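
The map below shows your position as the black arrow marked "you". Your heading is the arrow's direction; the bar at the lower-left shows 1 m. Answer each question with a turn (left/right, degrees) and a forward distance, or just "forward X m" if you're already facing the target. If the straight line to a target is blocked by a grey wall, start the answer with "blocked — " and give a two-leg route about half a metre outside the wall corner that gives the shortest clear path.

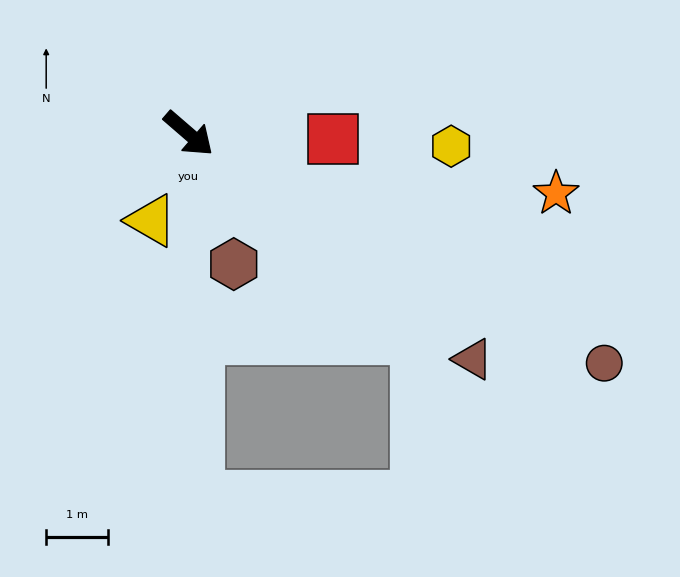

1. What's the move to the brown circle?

turn left 12°, forward 7.7 m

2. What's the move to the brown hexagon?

turn right 30°, forward 2.2 m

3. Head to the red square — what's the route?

turn left 39°, forward 2.3 m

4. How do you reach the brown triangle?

turn left 2°, forward 5.9 m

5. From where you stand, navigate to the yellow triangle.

turn right 72°, forward 1.5 m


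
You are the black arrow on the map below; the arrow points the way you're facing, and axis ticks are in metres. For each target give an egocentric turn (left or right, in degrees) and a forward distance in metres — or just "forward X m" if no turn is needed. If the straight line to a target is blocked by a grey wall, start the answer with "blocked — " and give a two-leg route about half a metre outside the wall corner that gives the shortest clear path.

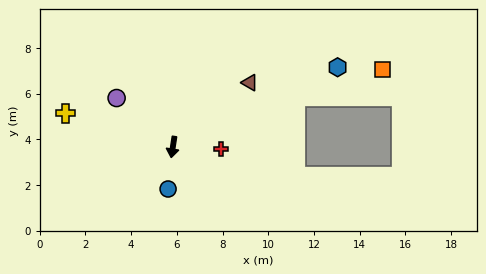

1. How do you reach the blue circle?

turn left 2°, forward 1.8 m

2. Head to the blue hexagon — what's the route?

turn left 125°, forward 8.0 m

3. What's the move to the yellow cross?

turn right 99°, forward 4.9 m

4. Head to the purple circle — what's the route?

turn right 122°, forward 3.3 m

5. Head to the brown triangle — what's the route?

turn left 139°, forward 4.4 m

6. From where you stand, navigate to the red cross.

turn left 96°, forward 2.1 m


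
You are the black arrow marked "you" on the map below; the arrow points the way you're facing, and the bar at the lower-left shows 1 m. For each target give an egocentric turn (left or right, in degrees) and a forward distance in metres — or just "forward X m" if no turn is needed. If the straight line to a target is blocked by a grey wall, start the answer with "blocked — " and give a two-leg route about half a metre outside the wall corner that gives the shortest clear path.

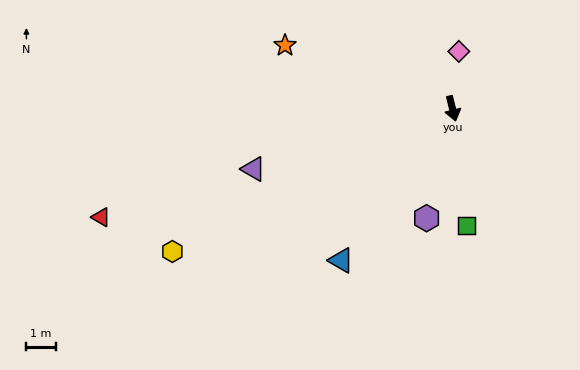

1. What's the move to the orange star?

turn right 125°, forward 6.1 m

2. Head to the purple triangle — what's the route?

turn right 87°, forward 7.1 m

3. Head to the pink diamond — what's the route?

turn left 160°, forward 2.0 m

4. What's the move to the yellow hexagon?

turn right 77°, forward 10.8 m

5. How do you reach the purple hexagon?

turn right 27°, forward 3.9 m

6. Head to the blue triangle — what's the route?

turn right 50°, forward 6.5 m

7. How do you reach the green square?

turn right 7°, forward 4.0 m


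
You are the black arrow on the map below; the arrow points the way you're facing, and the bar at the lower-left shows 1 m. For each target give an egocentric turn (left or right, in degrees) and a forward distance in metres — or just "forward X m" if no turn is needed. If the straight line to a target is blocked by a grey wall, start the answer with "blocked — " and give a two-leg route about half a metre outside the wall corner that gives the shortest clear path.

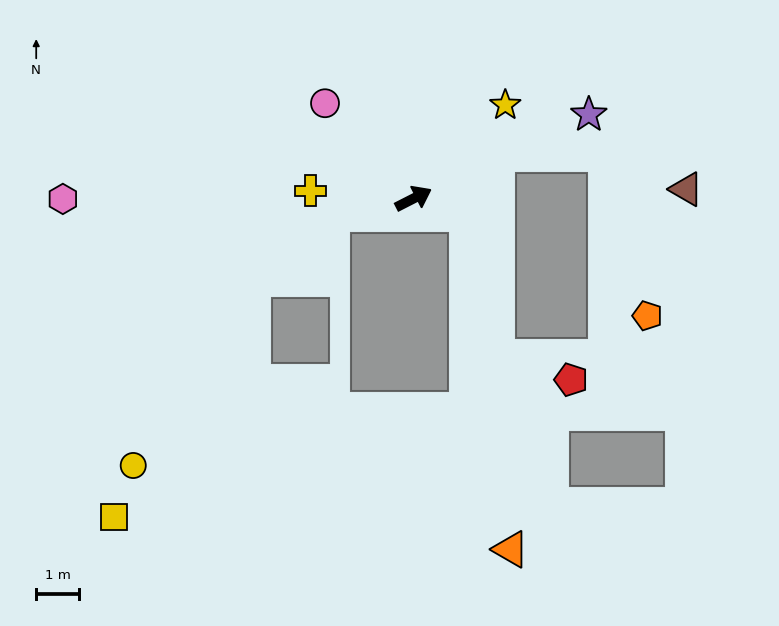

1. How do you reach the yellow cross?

turn left 149°, forward 2.4 m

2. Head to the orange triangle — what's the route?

blocked — turn right 43°, forward 1.3 m, then turn right 67°, forward 8.0 m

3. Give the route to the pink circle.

turn left 106°, forward 3.1 m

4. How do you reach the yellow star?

turn left 19°, forward 3.1 m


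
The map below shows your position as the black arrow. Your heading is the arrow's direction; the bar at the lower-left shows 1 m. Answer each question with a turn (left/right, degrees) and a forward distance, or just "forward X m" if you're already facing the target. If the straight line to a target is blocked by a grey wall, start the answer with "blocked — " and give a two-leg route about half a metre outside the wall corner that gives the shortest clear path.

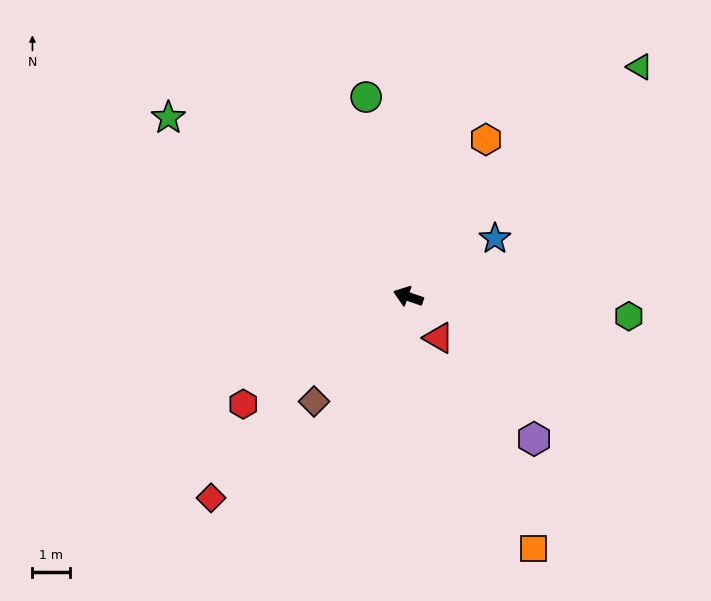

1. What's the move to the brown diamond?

turn left 67°, forward 3.8 m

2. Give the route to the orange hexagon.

turn right 97°, forward 4.7 m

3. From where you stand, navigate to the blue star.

turn right 127°, forward 2.8 m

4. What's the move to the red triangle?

turn left 145°, forward 1.4 m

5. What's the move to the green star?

turn right 18°, forward 8.0 m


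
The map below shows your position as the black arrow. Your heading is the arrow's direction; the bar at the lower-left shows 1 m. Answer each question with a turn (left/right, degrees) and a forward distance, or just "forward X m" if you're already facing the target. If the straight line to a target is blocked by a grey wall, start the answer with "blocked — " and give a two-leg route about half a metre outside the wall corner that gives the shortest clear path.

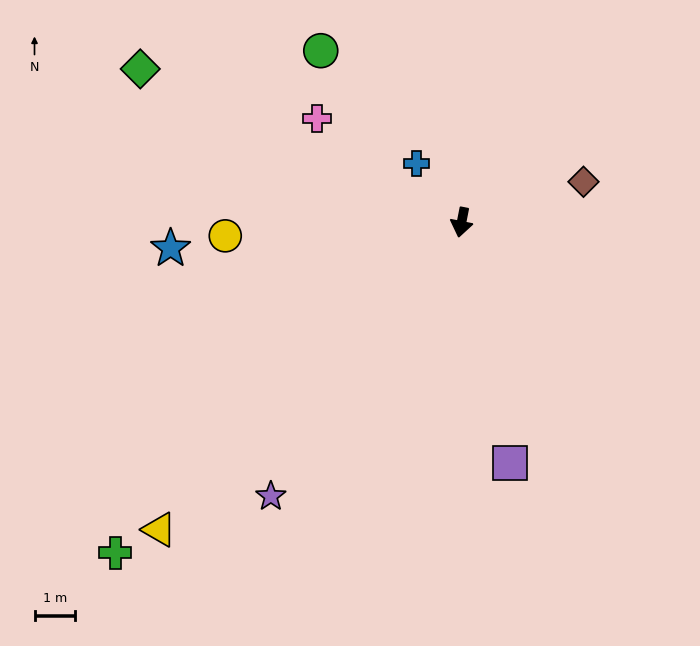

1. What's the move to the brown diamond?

turn left 120°, forward 3.2 m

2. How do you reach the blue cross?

turn right 131°, forward 1.8 m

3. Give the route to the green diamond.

turn right 104°, forward 8.8 m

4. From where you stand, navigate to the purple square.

turn left 23°, forward 6.0 m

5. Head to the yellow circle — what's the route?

turn right 76°, forward 5.8 m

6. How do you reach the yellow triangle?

turn right 33°, forward 10.6 m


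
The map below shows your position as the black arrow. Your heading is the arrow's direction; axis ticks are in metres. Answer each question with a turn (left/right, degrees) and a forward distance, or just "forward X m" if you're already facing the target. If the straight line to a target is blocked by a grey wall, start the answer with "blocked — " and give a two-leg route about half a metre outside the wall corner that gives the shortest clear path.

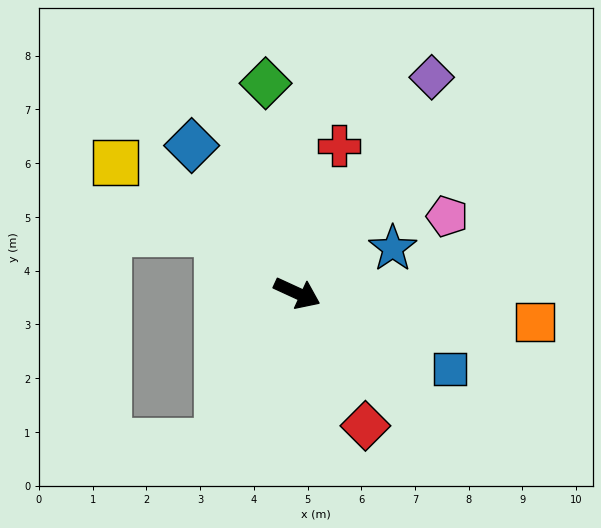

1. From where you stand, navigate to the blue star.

turn left 50°, forward 2.0 m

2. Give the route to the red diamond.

turn right 38°, forward 2.8 m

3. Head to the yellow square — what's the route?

turn left 169°, forward 4.2 m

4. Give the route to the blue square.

forward 3.2 m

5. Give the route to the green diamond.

turn left 123°, forward 3.9 m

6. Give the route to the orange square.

turn left 18°, forward 4.5 m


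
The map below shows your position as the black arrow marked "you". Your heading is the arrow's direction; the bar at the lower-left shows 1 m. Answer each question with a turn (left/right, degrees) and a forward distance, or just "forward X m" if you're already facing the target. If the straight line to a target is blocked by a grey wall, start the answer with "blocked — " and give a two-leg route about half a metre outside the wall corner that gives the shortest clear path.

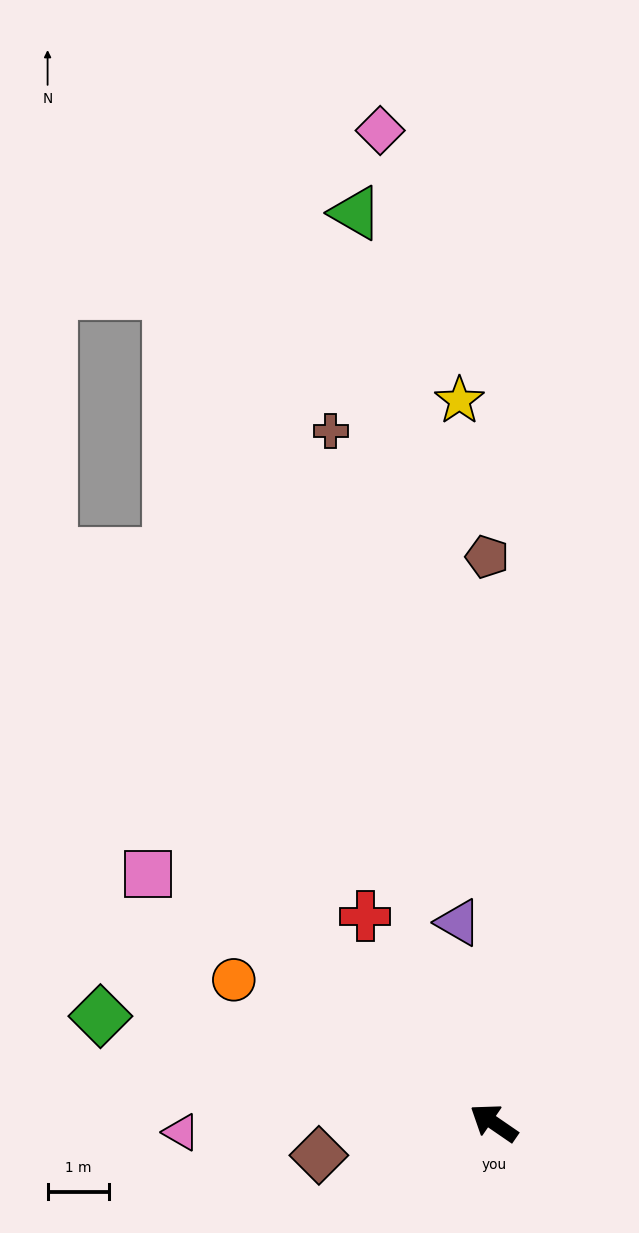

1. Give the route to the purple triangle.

turn right 45°, forward 3.3 m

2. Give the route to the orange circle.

turn left 6°, forward 4.9 m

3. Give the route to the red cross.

turn right 24°, forward 4.0 m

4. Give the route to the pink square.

forward 7.0 m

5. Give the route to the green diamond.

turn left 19°, forward 6.7 m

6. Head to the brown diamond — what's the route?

turn left 45°, forward 2.9 m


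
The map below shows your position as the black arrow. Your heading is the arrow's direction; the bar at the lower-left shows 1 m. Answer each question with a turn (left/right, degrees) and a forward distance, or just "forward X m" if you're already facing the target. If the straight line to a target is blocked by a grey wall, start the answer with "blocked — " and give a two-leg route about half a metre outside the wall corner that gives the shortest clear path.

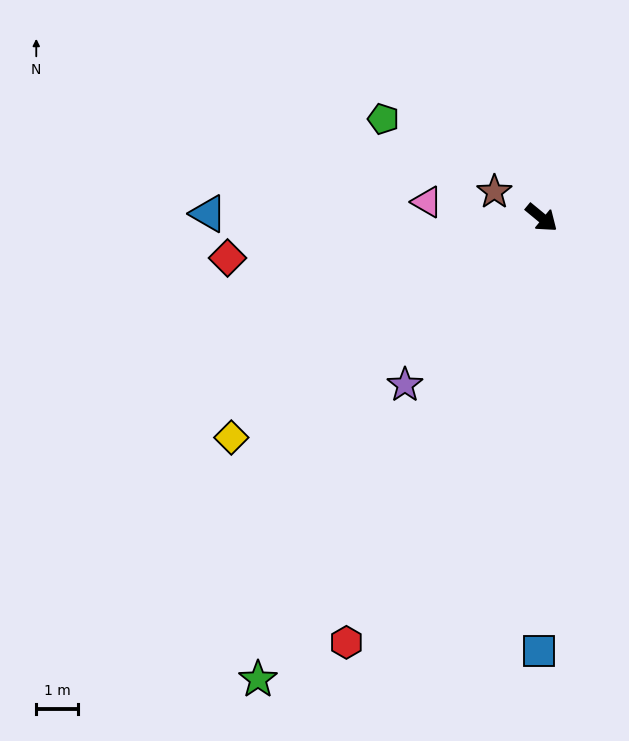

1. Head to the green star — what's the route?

turn right 82°, forward 12.9 m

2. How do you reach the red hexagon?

turn right 75°, forward 11.1 m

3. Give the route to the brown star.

turn right 169°, forward 1.3 m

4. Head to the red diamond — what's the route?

turn right 133°, forward 7.5 m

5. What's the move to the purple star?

turn right 90°, forward 5.1 m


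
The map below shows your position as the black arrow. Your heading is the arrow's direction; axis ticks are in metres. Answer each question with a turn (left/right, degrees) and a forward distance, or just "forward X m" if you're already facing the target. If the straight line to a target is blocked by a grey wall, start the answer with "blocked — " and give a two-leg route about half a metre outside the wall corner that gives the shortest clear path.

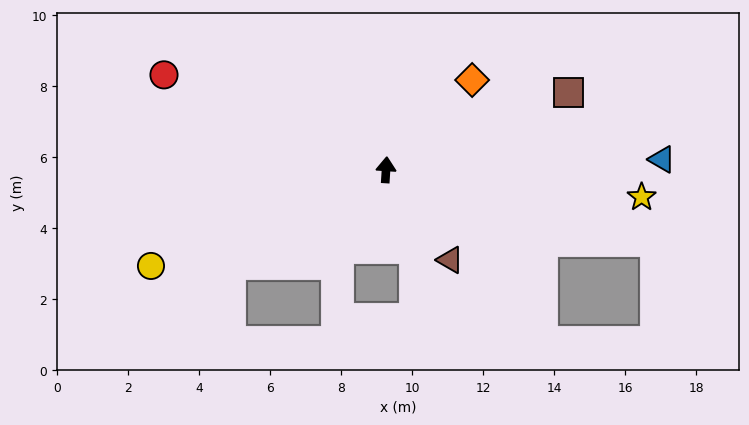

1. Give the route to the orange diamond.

turn right 40°, forward 3.5 m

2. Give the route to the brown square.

turn right 63°, forward 5.6 m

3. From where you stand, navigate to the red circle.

turn left 70°, forward 6.8 m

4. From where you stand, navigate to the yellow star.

turn right 93°, forward 7.2 m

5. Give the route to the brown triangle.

turn right 141°, forward 3.1 m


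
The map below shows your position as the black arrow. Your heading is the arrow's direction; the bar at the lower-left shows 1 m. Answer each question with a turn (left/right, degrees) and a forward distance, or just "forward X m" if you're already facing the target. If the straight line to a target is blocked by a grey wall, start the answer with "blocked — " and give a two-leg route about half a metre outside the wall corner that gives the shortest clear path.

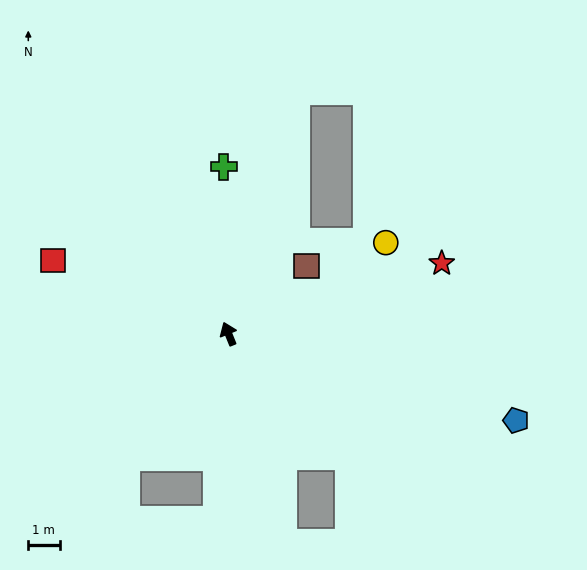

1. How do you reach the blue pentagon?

turn right 129°, forward 9.6 m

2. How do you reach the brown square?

turn right 71°, forward 3.3 m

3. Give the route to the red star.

turn right 94°, forward 7.2 m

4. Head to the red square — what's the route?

turn left 45°, forward 6.1 m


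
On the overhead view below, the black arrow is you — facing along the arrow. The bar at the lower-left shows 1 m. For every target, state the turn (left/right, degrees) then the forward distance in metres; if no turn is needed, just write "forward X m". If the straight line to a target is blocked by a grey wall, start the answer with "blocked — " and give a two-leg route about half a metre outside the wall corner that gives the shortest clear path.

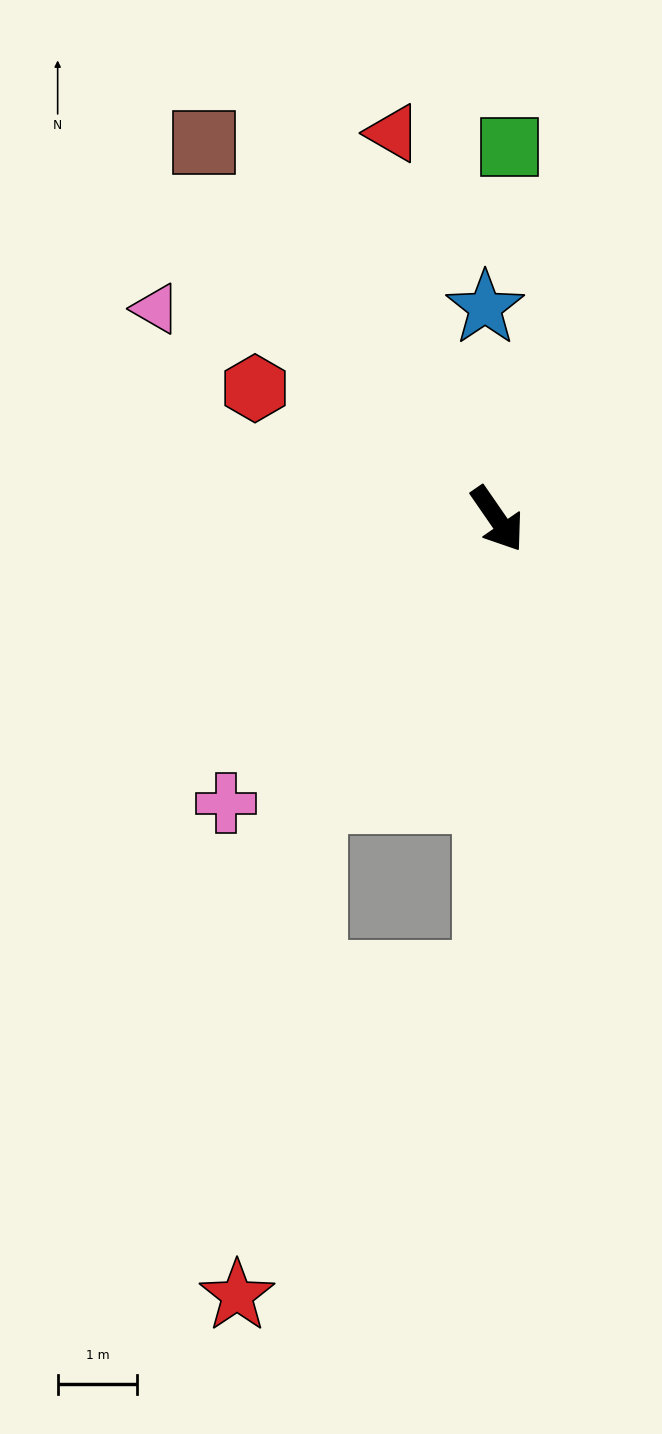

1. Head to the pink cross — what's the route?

turn right 78°, forward 4.9 m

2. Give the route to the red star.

blocked — turn right 68°, forward 4.2 m, then turn left 25°, forward 6.3 m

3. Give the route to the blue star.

turn left 149°, forward 2.7 m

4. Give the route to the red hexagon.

turn right 153°, forward 3.5 m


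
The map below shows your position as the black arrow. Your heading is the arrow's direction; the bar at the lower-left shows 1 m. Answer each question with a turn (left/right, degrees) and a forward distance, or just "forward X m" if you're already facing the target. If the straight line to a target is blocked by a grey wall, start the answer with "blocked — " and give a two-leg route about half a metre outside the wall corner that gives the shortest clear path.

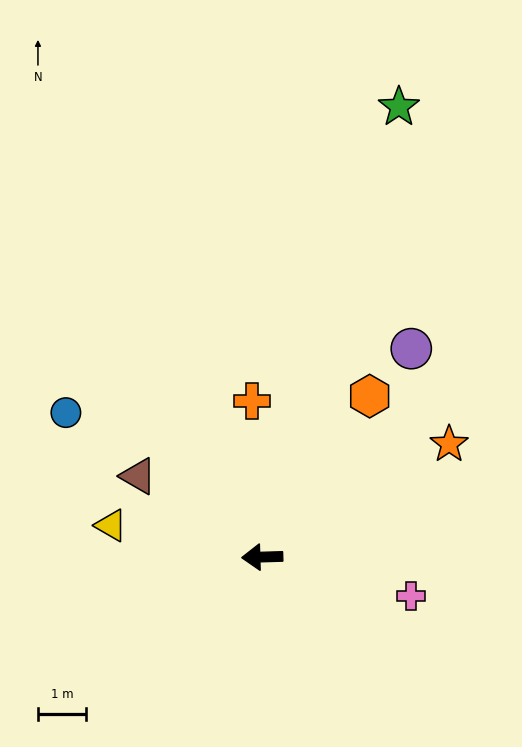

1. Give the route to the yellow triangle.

turn right 14°, forward 3.2 m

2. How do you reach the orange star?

turn right 151°, forward 4.6 m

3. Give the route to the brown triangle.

turn right 35°, forward 3.1 m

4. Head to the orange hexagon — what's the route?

turn right 125°, forward 4.1 m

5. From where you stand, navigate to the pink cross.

turn left 164°, forward 3.2 m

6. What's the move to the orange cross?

turn right 88°, forward 3.3 m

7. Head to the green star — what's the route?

turn right 109°, forward 9.9 m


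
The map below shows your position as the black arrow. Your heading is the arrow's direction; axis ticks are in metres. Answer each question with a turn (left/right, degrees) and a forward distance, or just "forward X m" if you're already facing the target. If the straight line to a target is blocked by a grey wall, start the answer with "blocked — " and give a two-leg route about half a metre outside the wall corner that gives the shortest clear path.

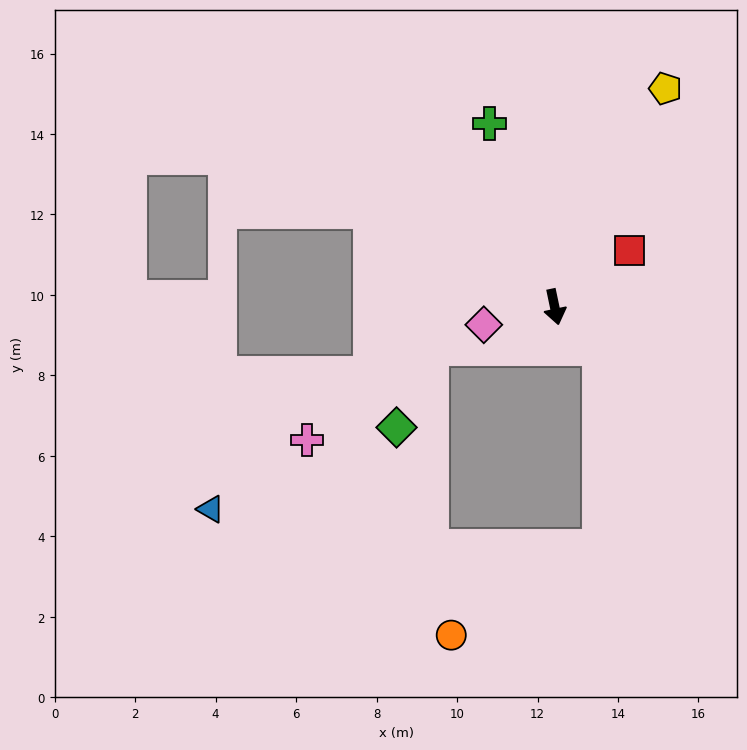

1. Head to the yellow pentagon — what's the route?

turn left 141°, forward 6.1 m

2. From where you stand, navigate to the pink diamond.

turn right 88°, forward 1.8 m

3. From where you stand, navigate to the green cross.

turn right 172°, forward 4.8 m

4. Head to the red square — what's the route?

turn left 115°, forward 2.3 m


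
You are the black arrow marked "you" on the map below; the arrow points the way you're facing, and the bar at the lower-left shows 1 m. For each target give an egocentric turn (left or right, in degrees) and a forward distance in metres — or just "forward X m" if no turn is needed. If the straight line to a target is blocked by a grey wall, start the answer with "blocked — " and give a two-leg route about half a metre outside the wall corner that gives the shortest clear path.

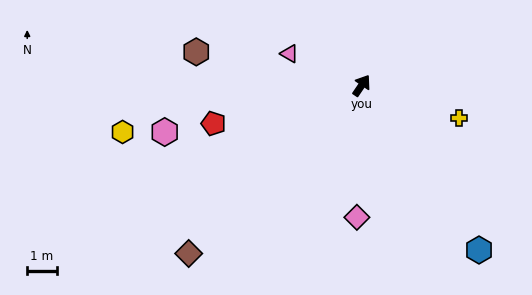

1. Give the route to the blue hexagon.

turn right 110°, forward 6.9 m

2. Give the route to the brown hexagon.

turn left 113°, forward 5.7 m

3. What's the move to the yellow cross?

turn right 74°, forward 3.5 m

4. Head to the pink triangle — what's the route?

turn left 100°, forward 2.7 m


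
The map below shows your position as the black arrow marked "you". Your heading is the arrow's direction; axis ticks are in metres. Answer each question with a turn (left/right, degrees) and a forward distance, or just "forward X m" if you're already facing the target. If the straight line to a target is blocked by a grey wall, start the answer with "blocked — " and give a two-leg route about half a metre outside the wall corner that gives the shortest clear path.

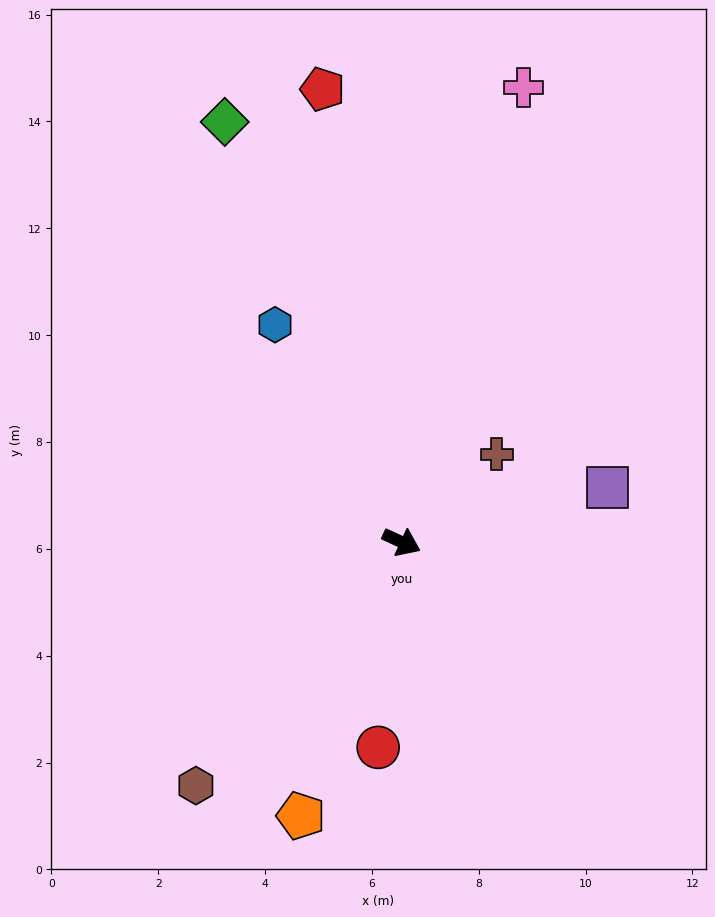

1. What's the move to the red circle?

turn right 72°, forward 3.9 m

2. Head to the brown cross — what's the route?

turn left 67°, forward 2.4 m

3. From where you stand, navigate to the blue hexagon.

turn left 145°, forward 4.7 m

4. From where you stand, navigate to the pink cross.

turn left 100°, forward 8.8 m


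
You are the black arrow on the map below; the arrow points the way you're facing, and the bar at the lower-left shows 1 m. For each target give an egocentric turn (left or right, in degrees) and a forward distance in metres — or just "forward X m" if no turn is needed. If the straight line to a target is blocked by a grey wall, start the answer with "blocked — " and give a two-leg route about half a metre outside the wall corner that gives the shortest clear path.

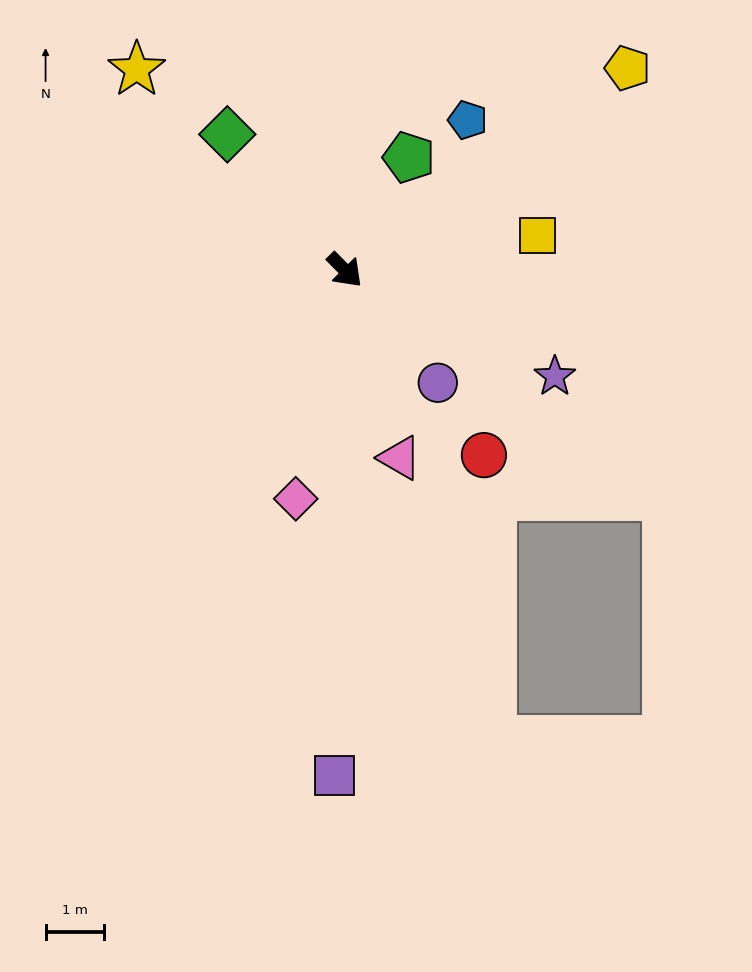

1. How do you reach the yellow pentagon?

turn left 81°, forward 6.0 m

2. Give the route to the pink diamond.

turn right 57°, forward 4.0 m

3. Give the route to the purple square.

turn right 46°, forward 8.7 m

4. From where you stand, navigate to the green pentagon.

turn left 106°, forward 2.2 m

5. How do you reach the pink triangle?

turn right 29°, forward 3.4 m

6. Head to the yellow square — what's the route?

turn left 55°, forward 3.4 m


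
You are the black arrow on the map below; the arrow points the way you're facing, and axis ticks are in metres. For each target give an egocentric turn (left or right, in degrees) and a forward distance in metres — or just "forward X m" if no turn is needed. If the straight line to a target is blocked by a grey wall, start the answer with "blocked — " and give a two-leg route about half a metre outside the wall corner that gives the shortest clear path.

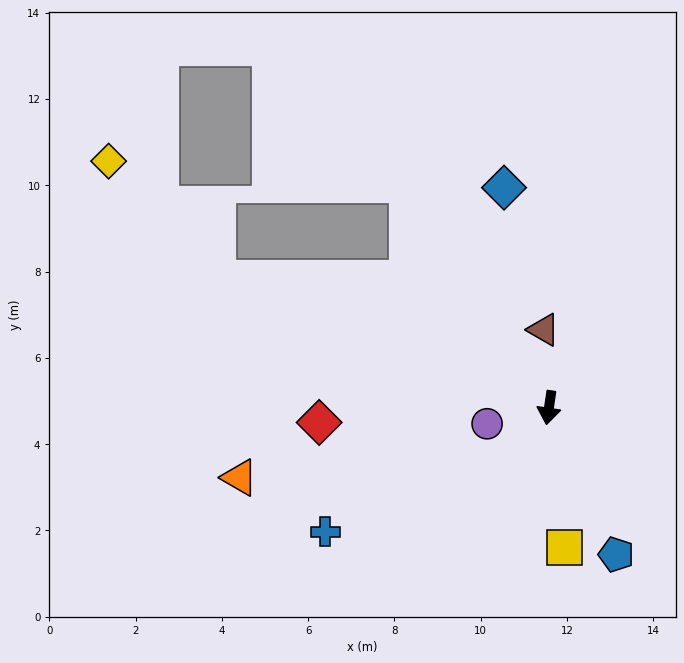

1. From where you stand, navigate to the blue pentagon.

turn left 33°, forward 3.7 m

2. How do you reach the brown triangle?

turn right 168°, forward 1.8 m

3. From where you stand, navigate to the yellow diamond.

blocked — turn right 103°, forward 8.2 m, then turn right 26°, forward 3.7 m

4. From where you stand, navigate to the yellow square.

turn left 15°, forward 3.3 m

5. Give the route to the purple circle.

turn right 67°, forward 1.5 m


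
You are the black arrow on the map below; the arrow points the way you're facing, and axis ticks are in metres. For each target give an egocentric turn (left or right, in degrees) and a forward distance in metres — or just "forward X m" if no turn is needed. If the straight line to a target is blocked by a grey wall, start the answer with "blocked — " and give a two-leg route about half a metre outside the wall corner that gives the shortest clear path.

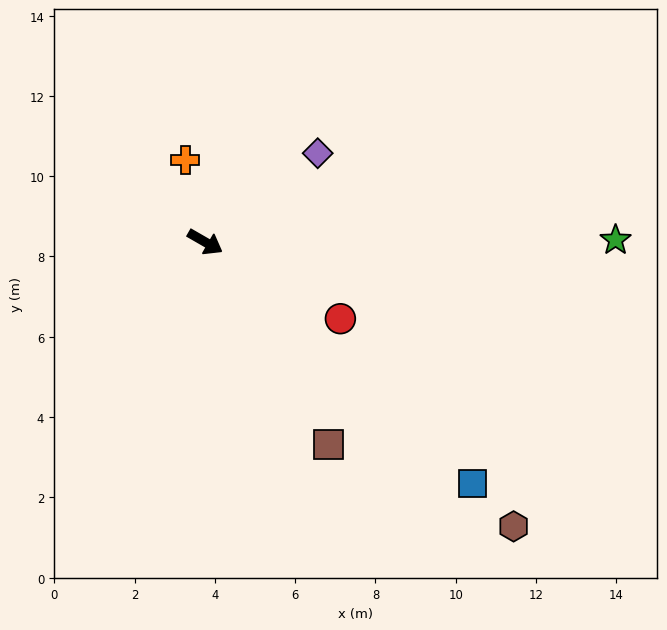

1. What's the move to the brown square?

turn right 29°, forward 5.9 m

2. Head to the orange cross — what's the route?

turn left 134°, forward 2.1 m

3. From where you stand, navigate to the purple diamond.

turn left 68°, forward 3.6 m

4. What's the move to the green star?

turn left 30°, forward 10.2 m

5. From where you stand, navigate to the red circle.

forward 3.9 m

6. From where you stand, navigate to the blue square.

turn right 12°, forward 9.0 m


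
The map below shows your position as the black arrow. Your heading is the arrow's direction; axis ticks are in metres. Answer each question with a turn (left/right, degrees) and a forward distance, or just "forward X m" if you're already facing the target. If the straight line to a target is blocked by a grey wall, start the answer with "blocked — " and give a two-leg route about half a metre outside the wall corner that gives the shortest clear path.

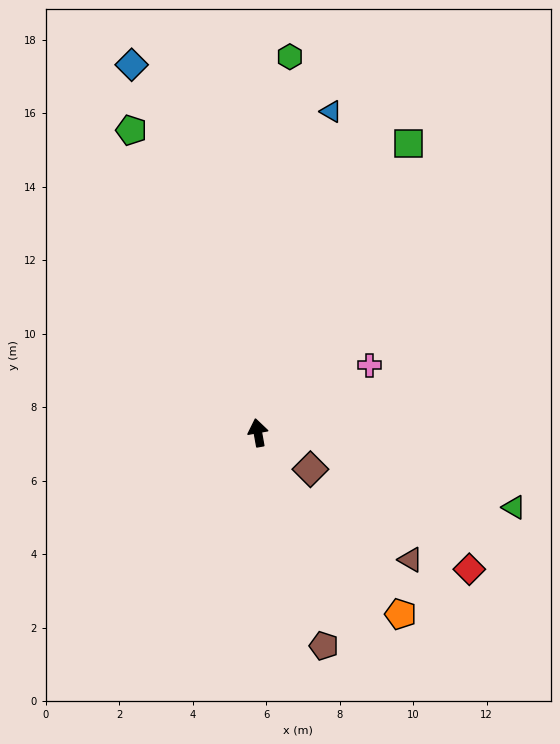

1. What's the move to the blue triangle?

turn right 23°, forward 9.0 m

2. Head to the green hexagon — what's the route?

turn right 15°, forward 10.3 m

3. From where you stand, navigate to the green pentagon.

turn left 13°, forward 8.9 m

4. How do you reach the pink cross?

turn right 69°, forward 3.5 m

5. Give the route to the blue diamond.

turn left 9°, forward 10.6 m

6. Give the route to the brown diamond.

turn right 135°, forward 1.7 m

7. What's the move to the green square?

turn right 38°, forward 8.9 m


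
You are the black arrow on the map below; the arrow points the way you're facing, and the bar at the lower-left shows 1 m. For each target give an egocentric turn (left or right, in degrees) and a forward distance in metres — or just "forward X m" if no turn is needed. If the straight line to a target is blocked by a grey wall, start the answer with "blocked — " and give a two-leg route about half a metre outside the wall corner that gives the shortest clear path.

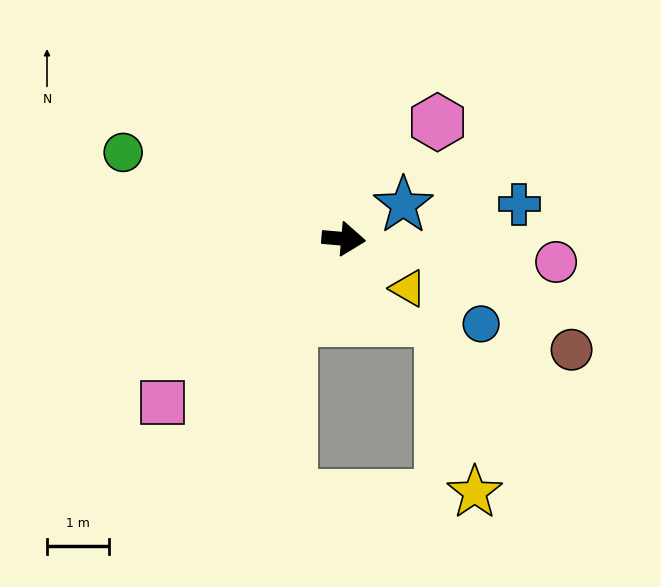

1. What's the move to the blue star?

turn left 35°, forward 1.1 m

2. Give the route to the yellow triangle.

turn right 33°, forward 1.3 m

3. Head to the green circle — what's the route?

turn left 164°, forward 3.8 m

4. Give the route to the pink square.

turn right 133°, forward 3.9 m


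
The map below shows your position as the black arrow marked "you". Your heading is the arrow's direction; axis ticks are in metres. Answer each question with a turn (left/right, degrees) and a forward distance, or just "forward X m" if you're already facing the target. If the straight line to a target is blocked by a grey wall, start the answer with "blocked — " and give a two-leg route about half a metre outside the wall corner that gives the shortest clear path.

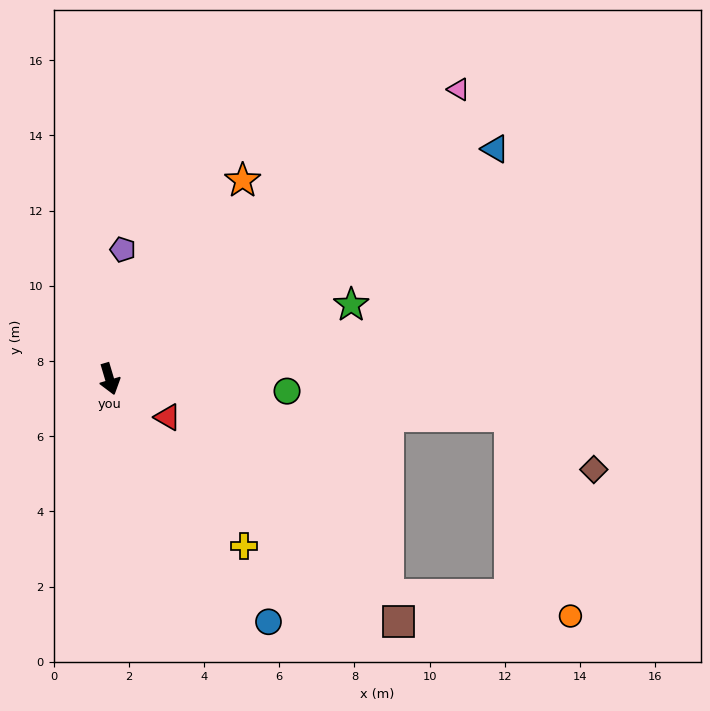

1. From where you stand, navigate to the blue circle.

turn left 17°, forward 7.7 m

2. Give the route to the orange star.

turn left 130°, forward 6.4 m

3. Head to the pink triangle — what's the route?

turn left 113°, forward 12.1 m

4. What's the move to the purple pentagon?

turn left 158°, forward 3.5 m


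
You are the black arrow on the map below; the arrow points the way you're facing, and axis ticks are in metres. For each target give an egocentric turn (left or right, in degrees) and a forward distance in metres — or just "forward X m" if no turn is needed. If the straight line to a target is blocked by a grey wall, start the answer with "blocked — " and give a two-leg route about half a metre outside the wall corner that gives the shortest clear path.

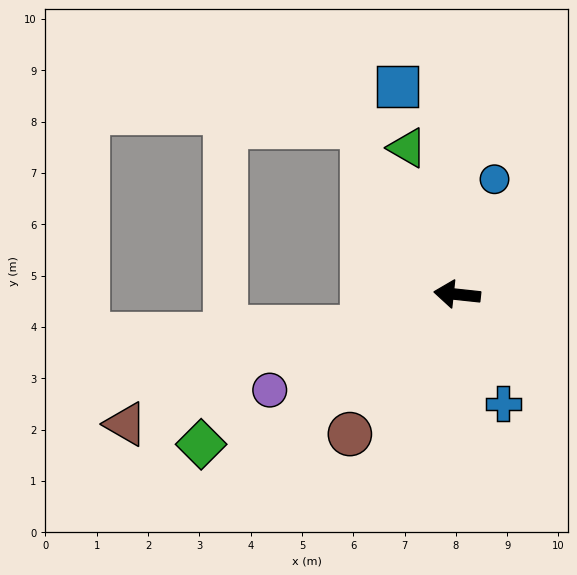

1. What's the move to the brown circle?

turn left 59°, forward 3.4 m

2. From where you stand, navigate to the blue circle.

turn right 102°, forward 2.4 m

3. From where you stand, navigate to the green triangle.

turn right 65°, forward 3.0 m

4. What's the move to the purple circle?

turn left 33°, forward 4.1 m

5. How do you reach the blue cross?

turn left 119°, forward 2.3 m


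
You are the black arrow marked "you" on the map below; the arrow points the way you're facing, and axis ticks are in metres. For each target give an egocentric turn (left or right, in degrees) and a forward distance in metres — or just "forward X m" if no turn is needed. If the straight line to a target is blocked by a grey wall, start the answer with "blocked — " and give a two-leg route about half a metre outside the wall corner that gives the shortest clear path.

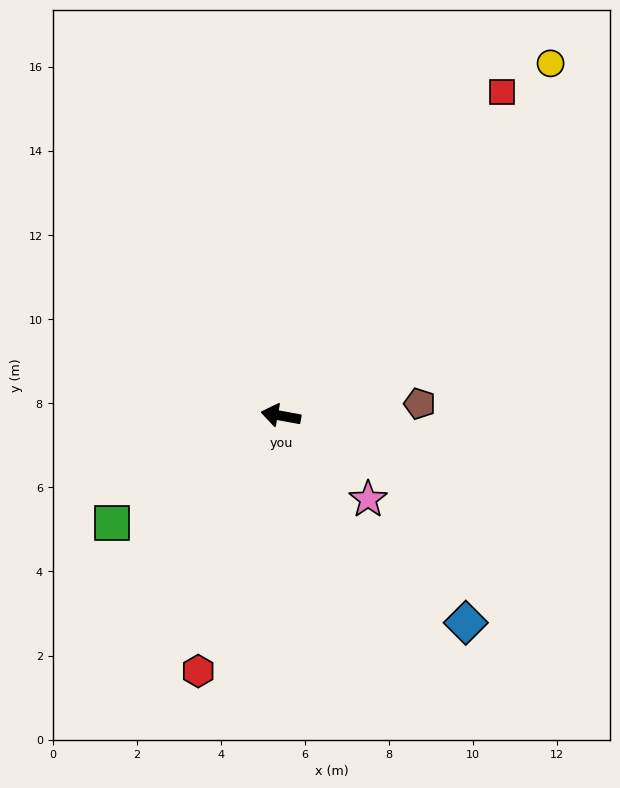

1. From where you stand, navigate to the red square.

turn right 114°, forward 9.3 m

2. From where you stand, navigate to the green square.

turn left 43°, forward 4.8 m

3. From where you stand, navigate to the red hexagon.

turn left 82°, forward 6.4 m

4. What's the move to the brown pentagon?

turn right 165°, forward 3.3 m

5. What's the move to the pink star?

turn left 147°, forward 2.9 m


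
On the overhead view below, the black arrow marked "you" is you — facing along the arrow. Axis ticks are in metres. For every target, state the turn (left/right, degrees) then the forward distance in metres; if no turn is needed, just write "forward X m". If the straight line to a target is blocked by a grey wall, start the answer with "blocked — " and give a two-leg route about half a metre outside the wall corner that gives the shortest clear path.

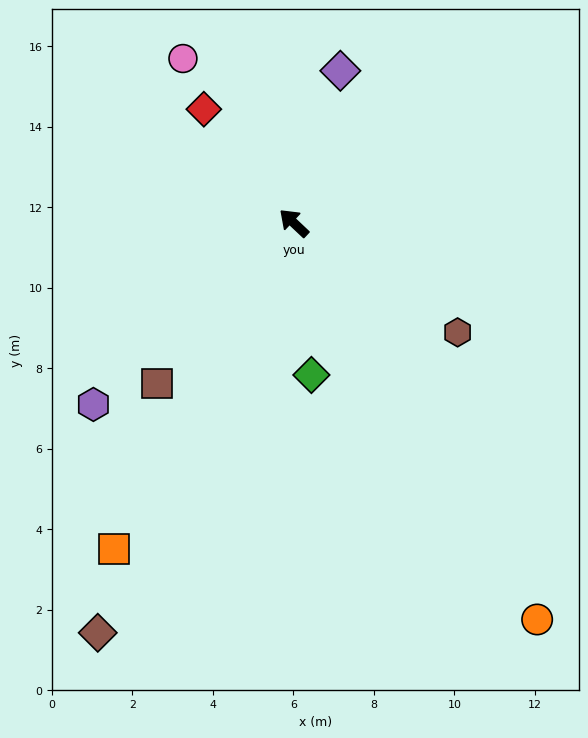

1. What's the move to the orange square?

turn left 104°, forward 9.3 m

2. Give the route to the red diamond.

turn right 8°, forward 3.6 m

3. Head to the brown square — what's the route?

turn left 93°, forward 5.2 m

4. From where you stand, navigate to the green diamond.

turn left 140°, forward 3.8 m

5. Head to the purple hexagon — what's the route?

turn left 85°, forward 6.7 m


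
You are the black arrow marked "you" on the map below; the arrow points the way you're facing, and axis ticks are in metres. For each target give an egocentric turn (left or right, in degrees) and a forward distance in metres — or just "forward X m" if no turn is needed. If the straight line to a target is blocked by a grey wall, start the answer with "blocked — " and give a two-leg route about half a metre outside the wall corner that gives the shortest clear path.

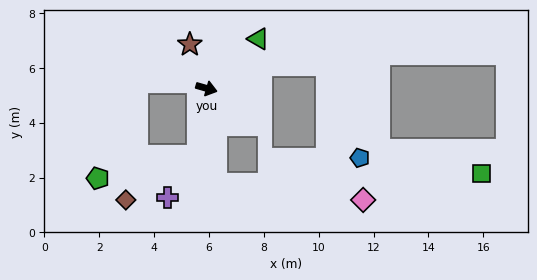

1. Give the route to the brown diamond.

blocked — turn right 81°, forward 2.5 m, then turn right 52°, forward 3.1 m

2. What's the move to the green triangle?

turn left 60°, forward 2.6 m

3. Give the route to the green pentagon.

blocked — turn right 81°, forward 2.5 m, then turn right 71°, forward 3.7 m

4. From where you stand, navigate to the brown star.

turn left 127°, forward 1.7 m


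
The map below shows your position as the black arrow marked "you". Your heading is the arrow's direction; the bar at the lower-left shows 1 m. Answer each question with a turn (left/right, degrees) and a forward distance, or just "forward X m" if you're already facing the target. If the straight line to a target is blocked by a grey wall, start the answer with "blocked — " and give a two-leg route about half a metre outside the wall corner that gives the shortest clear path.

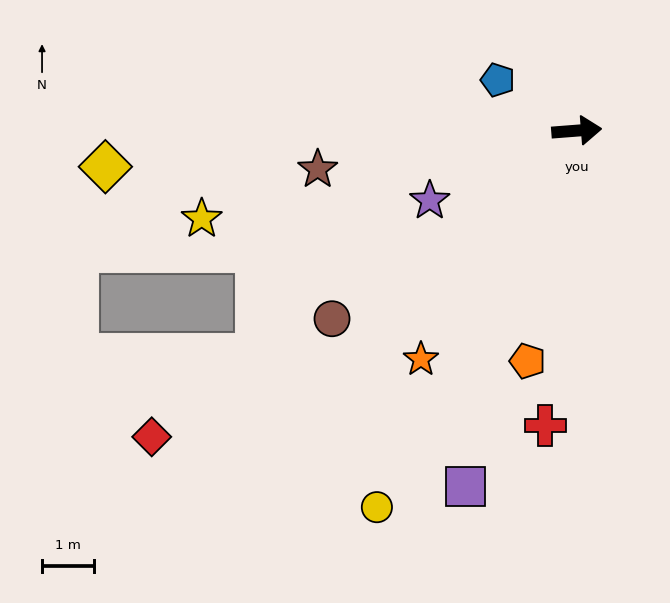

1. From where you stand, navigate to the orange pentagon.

turn right 106°, forward 4.5 m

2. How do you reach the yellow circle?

turn right 122°, forward 8.1 m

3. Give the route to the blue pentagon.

turn left 143°, forward 1.8 m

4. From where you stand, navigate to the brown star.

turn right 176°, forward 5.0 m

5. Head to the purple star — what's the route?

turn right 159°, forward 3.1 m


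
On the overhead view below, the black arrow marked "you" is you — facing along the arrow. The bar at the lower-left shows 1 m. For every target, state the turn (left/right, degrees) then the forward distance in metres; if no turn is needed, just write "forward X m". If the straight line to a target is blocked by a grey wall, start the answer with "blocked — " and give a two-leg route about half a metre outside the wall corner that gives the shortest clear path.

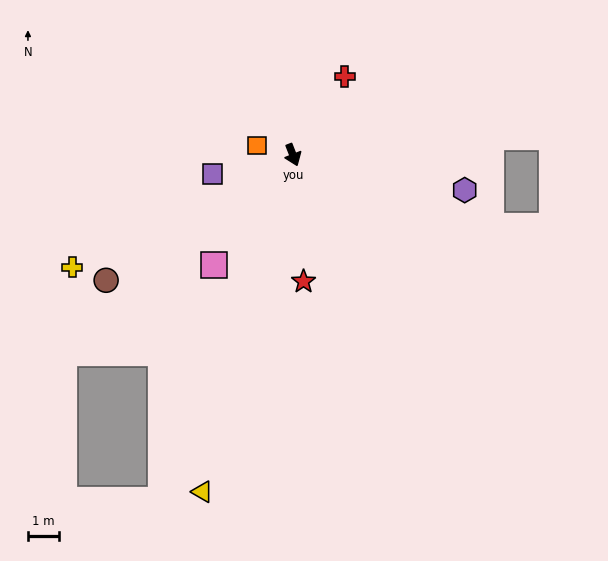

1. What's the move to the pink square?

turn right 57°, forward 4.4 m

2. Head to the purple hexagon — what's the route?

turn left 57°, forward 5.6 m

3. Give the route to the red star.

turn right 17°, forward 4.1 m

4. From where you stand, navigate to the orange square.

turn right 126°, forward 1.2 m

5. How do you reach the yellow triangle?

turn right 36°, forward 11.2 m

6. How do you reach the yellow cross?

turn right 84°, forward 8.0 m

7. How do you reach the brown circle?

turn right 78°, forward 7.2 m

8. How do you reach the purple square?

turn right 98°, forward 2.7 m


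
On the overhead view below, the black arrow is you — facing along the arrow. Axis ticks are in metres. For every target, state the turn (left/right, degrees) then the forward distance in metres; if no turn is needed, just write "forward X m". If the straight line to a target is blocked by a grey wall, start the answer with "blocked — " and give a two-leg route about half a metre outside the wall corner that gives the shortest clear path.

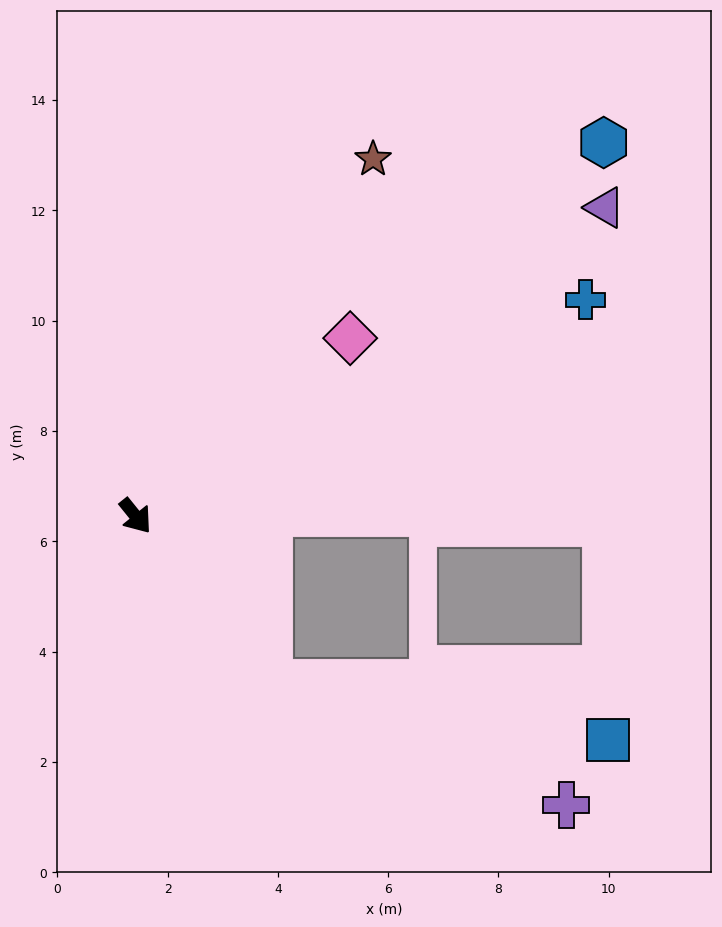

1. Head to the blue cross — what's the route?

turn left 77°, forward 9.0 m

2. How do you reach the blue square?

blocked — forward 3.9 m, then turn left 42°, forward 6.2 m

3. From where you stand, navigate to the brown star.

turn left 107°, forward 7.8 m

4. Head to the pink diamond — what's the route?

turn left 91°, forward 5.1 m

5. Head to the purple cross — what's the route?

blocked — forward 3.9 m, then turn left 29°, forward 5.8 m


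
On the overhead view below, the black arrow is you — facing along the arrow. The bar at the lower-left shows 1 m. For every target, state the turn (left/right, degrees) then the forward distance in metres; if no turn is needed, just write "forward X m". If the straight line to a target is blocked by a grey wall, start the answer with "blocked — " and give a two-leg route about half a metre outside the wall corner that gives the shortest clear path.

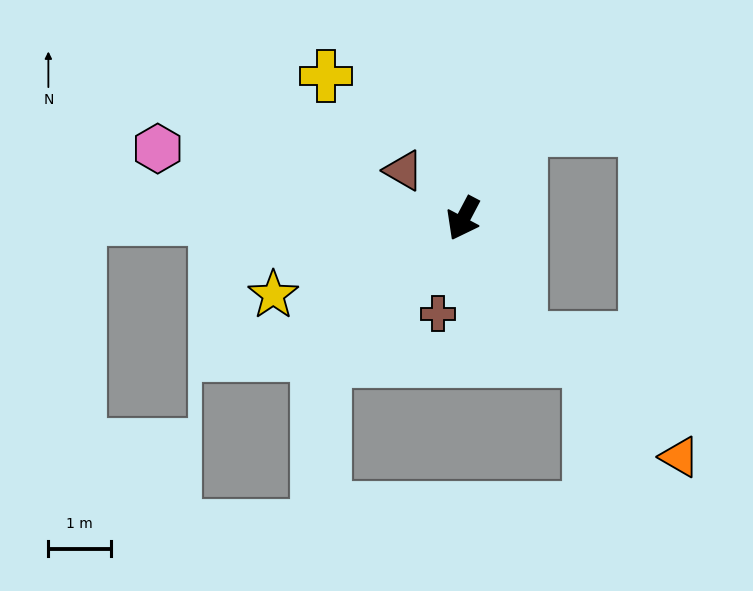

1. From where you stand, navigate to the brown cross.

turn left 13°, forward 1.6 m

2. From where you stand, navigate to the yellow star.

turn right 40°, forward 3.3 m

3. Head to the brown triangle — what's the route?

turn right 101°, forward 1.2 m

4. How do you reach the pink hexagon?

turn right 75°, forward 5.0 m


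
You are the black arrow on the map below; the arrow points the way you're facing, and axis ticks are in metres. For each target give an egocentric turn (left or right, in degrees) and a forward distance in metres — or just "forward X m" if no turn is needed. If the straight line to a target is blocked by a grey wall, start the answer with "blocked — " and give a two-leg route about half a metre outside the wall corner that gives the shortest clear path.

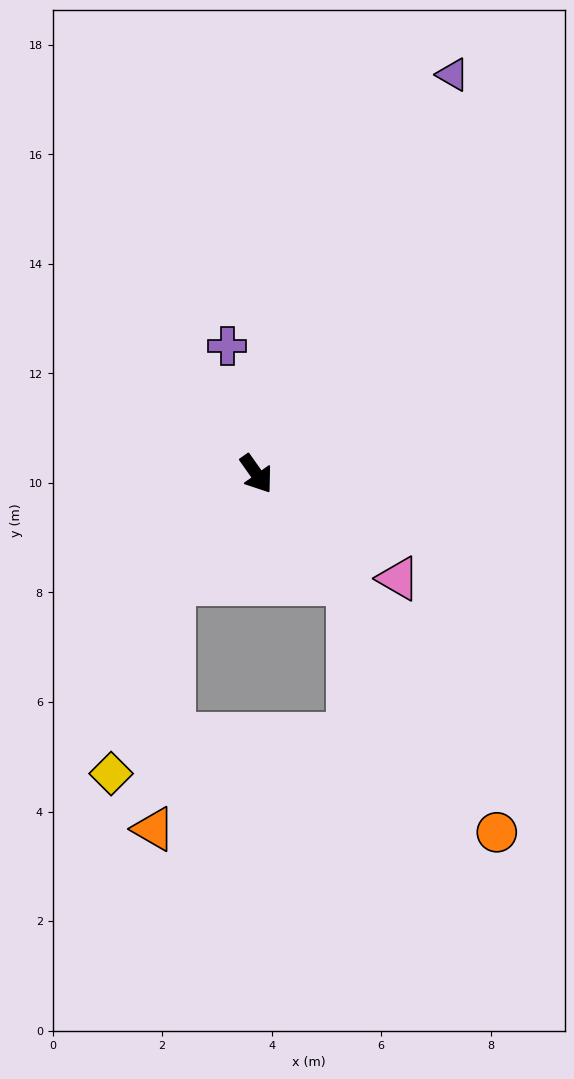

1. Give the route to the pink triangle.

turn left 18°, forward 3.2 m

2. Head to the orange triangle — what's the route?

blocked — turn right 73°, forward 2.5 m, then turn left 33°, forward 4.5 m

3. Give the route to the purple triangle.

turn left 119°, forward 8.1 m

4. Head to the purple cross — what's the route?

turn left 158°, forward 2.4 m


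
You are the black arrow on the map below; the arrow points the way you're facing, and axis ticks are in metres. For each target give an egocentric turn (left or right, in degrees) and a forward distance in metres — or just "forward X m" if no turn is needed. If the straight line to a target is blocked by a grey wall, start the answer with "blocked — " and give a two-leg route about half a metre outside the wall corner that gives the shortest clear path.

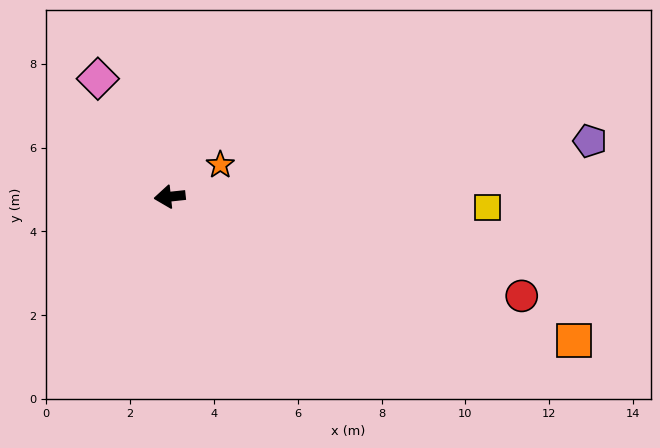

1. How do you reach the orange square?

turn left 154°, forward 10.2 m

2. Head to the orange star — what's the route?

turn right 154°, forward 1.4 m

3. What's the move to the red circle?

turn left 158°, forward 8.7 m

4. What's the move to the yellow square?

turn left 172°, forward 7.6 m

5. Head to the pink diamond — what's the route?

turn right 65°, forward 3.3 m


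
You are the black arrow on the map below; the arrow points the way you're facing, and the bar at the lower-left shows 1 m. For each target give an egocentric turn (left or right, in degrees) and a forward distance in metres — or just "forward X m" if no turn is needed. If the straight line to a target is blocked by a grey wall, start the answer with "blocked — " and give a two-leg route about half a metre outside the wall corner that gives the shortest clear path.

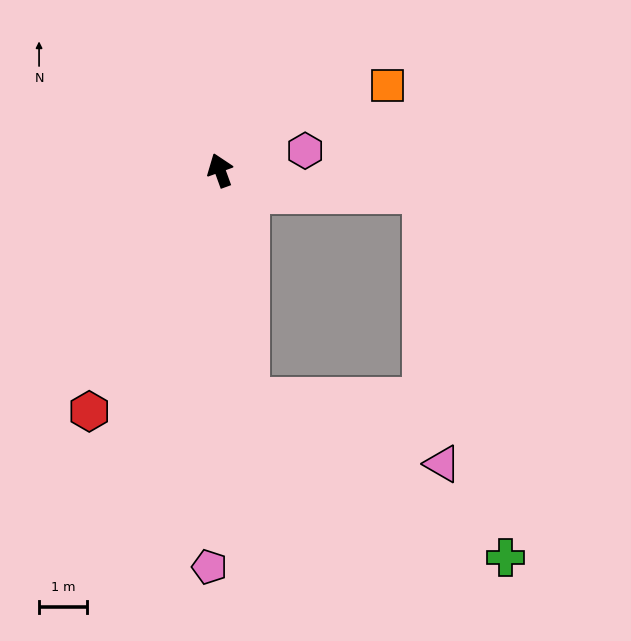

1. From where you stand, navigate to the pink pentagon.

turn left 159°, forward 8.3 m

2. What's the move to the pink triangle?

blocked — turn left 168°, forward 4.8 m, then turn left 63°, forward 4.2 m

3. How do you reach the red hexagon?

turn left 132°, forward 5.7 m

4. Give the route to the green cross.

blocked — turn left 168°, forward 4.8 m, then turn left 50°, forward 6.3 m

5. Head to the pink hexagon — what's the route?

turn right 97°, forward 1.8 m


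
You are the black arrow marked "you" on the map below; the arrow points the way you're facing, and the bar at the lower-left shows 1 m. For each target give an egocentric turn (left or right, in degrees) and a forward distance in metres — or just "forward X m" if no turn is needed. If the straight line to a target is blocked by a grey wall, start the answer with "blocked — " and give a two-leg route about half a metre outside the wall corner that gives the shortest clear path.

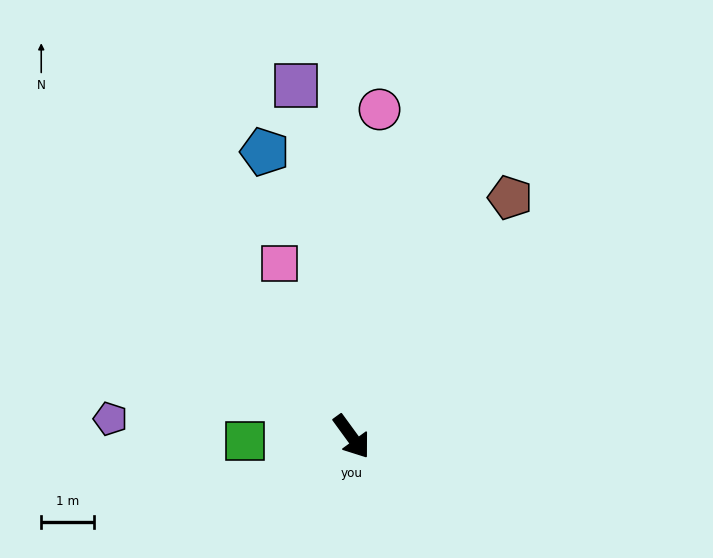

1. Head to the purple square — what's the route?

turn left 153°, forward 6.7 m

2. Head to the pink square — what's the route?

turn left 167°, forward 3.6 m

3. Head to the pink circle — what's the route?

turn left 139°, forward 6.2 m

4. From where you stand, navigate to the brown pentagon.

turn left 110°, forward 5.4 m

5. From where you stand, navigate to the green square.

turn right 123°, forward 2.0 m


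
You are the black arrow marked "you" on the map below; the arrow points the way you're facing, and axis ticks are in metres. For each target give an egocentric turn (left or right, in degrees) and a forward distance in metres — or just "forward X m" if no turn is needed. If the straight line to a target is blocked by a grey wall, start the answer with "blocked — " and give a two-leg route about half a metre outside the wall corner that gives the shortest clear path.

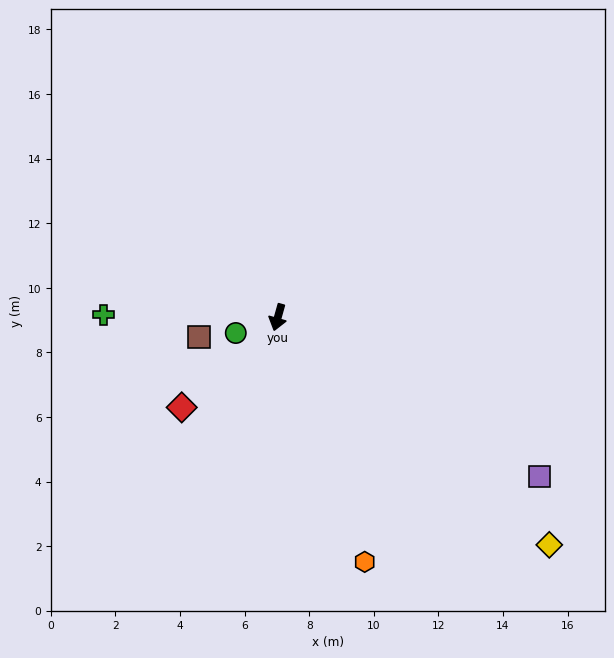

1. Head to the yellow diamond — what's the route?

turn left 66°, forward 11.0 m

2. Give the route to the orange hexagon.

turn left 35°, forward 8.0 m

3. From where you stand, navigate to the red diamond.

turn right 31°, forward 4.1 m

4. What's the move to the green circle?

turn right 54°, forward 1.4 m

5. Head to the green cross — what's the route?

turn right 75°, forward 5.4 m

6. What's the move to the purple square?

turn left 74°, forward 9.5 m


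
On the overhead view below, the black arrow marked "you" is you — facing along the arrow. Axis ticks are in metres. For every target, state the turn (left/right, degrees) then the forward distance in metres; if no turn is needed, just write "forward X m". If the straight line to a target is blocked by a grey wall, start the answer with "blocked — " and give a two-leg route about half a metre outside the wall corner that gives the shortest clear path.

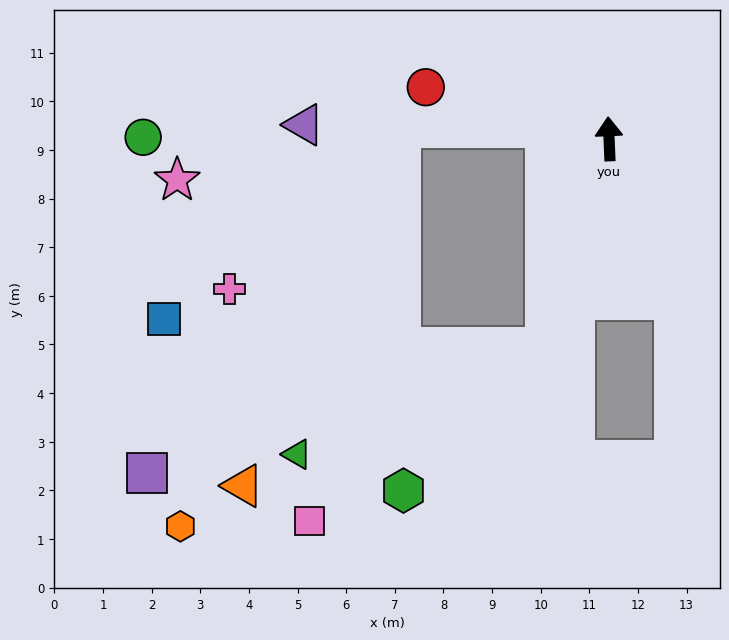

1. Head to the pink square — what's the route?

blocked — turn left 161°, forward 4.5 m, then turn right 37°, forward 6.0 m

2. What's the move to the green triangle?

blocked — turn left 161°, forward 4.5 m, then turn right 50°, forward 5.6 m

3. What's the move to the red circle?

turn left 72°, forward 3.9 m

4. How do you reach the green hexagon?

blocked — turn left 161°, forward 4.5 m, then turn right 29°, forward 4.1 m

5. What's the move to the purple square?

blocked — turn left 161°, forward 4.5 m, then turn right 56°, forward 8.6 m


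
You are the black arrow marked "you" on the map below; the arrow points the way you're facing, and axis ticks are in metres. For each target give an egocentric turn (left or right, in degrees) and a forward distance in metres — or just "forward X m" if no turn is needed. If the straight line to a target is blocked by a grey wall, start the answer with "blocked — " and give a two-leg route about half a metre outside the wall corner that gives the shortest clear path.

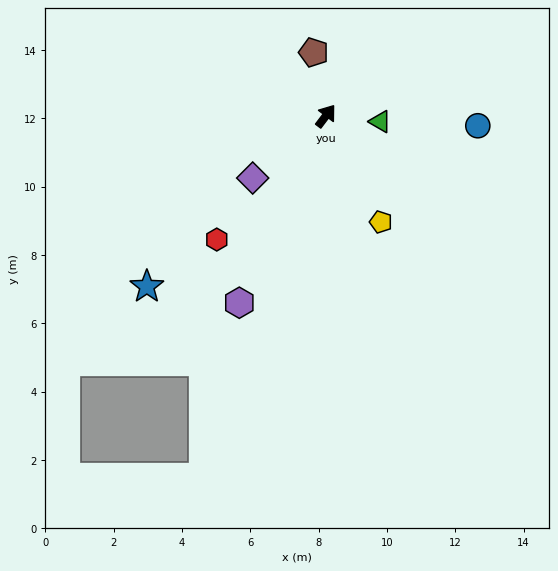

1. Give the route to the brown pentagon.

turn left 48°, forward 1.9 m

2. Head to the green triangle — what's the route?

turn right 59°, forward 1.6 m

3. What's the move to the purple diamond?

turn left 167°, forward 2.8 m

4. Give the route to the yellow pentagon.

turn right 115°, forward 3.5 m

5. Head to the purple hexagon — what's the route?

turn right 168°, forward 6.0 m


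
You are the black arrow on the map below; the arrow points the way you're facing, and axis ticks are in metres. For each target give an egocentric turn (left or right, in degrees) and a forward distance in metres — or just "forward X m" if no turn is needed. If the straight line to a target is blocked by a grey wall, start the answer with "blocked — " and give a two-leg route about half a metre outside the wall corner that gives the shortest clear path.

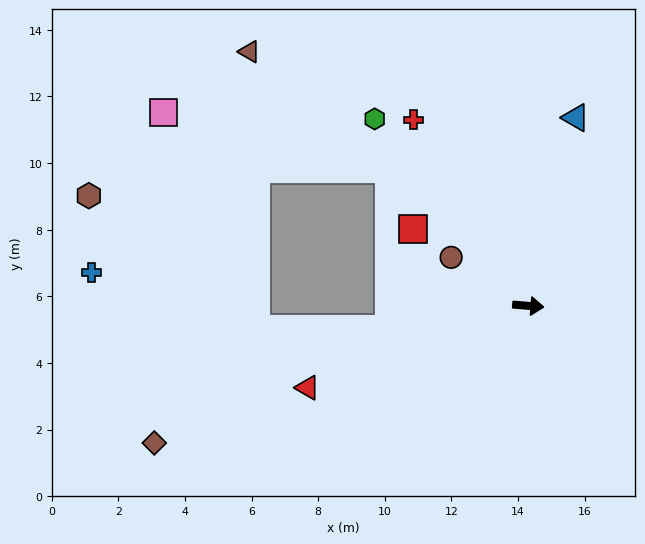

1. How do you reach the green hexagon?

turn left 134°, forward 7.3 m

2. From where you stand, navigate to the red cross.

turn left 126°, forward 6.6 m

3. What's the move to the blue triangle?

turn left 80°, forward 5.8 m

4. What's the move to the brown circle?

turn left 152°, forward 2.7 m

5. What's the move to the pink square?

blocked — turn left 140°, forward 5.9 m, then turn left 30°, forward 7.0 m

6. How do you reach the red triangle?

turn right 155°, forward 7.1 m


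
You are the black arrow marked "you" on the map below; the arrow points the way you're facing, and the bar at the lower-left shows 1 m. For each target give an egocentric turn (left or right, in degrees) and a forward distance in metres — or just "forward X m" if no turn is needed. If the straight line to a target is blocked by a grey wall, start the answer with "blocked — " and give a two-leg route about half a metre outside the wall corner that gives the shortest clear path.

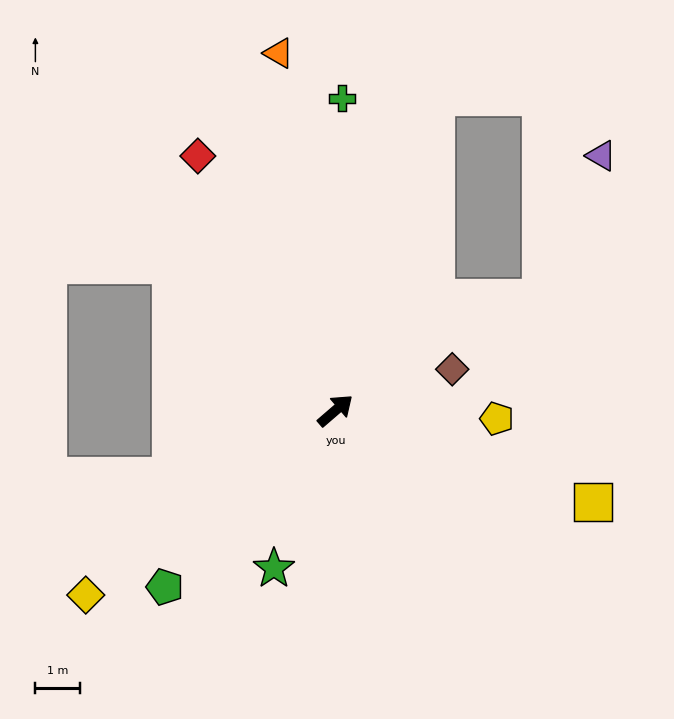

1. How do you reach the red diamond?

turn left 78°, forward 6.6 m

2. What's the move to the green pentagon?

turn right 175°, forward 5.6 m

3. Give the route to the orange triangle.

turn left 58°, forward 8.2 m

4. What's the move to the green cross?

turn left 48°, forward 7.1 m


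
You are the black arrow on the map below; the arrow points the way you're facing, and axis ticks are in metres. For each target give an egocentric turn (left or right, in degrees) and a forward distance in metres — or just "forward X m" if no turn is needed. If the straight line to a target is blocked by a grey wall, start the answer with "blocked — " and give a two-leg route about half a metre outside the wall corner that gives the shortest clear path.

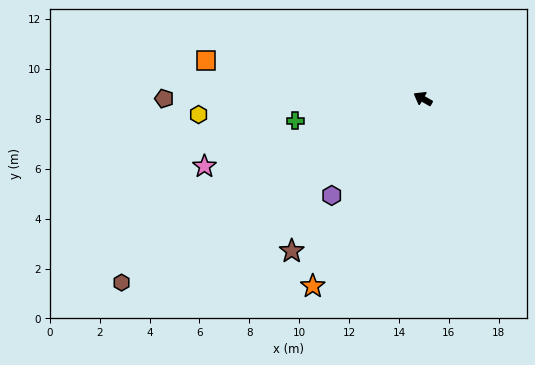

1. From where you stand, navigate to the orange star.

turn left 89°, forward 8.7 m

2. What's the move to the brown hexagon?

turn left 61°, forward 14.2 m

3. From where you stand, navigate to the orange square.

turn left 20°, forward 8.8 m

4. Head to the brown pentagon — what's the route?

turn left 30°, forward 10.4 m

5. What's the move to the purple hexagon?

turn left 77°, forward 5.3 m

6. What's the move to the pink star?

turn left 47°, forward 9.2 m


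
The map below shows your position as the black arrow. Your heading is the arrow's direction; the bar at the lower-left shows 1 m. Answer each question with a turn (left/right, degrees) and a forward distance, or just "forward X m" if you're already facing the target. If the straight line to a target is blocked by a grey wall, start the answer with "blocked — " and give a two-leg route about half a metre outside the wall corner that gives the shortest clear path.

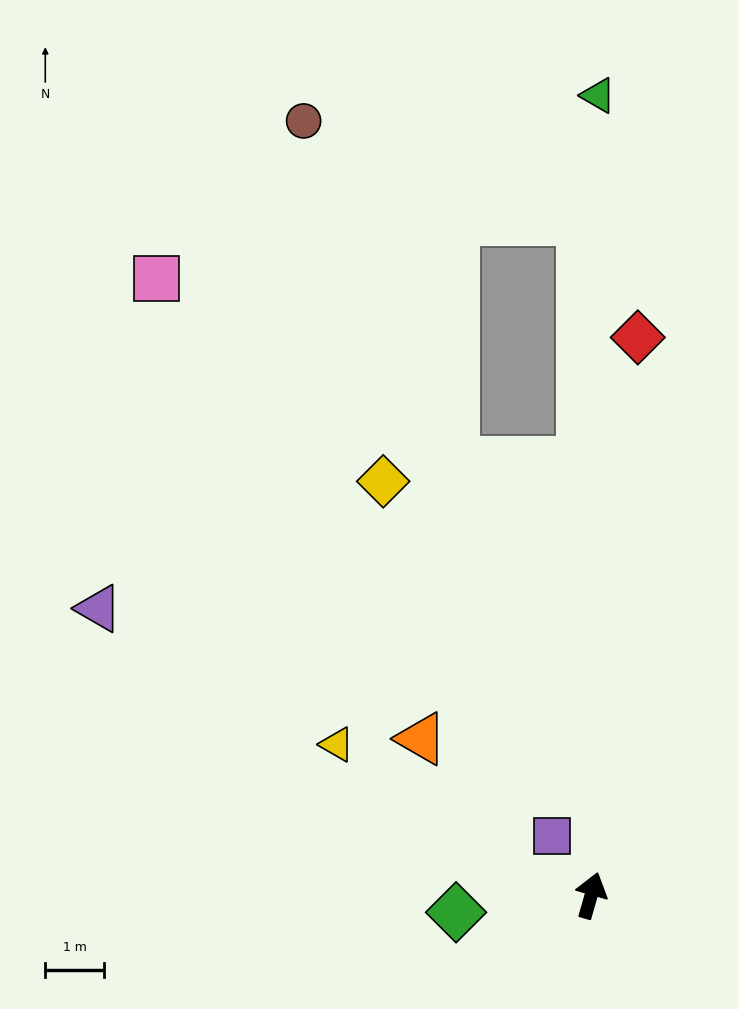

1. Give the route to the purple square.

turn left 49°, forward 1.2 m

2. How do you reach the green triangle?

turn left 15°, forward 13.6 m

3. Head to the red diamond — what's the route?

turn left 11°, forward 9.5 m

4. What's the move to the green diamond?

turn left 113°, forward 2.3 m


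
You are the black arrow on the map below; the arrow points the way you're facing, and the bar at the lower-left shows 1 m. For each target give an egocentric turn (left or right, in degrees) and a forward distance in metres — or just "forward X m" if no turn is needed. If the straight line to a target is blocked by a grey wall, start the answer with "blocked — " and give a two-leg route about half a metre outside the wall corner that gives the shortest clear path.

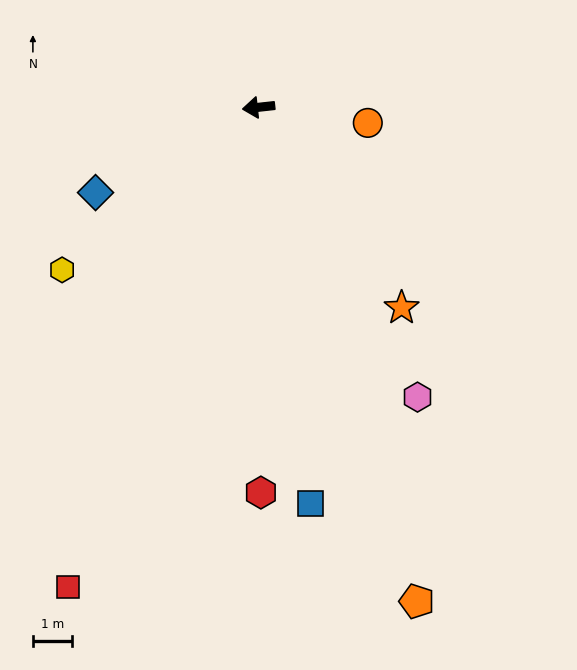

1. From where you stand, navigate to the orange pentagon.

turn left 102°, forward 13.3 m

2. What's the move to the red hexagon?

turn left 84°, forward 9.9 m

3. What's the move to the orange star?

turn left 119°, forward 6.3 m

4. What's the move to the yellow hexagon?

turn left 33°, forward 6.6 m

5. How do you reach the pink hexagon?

turn left 112°, forward 8.5 m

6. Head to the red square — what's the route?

turn left 62°, forward 13.3 m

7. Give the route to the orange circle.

turn left 166°, forward 2.8 m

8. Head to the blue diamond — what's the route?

turn left 21°, forward 4.7 m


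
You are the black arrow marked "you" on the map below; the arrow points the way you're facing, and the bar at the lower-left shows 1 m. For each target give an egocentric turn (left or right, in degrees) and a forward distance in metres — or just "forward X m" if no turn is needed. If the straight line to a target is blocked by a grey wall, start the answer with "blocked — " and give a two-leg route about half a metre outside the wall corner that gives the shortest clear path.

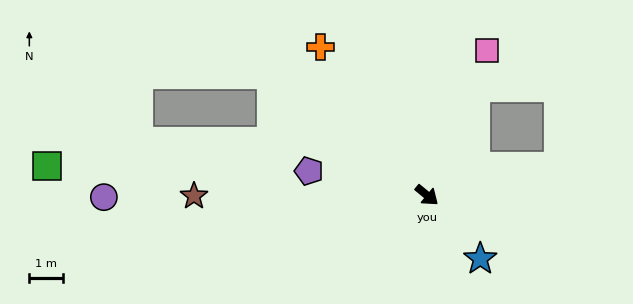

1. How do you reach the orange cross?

turn left 165°, forward 5.4 m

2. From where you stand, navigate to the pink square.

turn left 107°, forward 4.7 m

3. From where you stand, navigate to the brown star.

turn right 140°, forward 6.9 m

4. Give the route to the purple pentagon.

turn right 152°, forward 3.6 m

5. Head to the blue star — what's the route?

turn right 10°, forward 2.5 m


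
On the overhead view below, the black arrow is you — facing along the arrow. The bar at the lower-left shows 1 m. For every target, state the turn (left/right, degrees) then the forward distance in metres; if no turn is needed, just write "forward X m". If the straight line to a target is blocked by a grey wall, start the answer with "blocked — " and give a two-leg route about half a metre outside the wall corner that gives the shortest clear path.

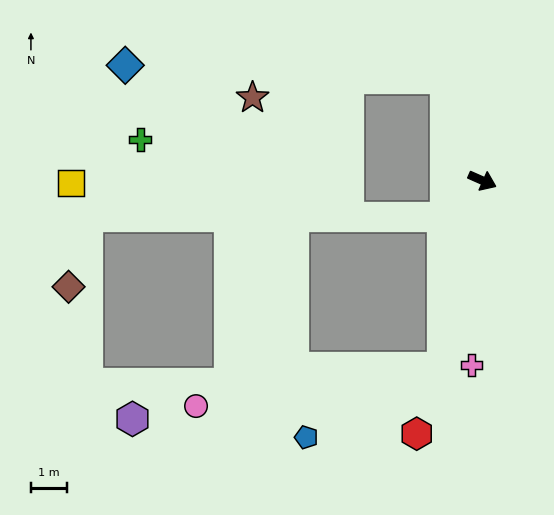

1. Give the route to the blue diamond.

blocked — turn left 134°, forward 3.0 m, then turn left 67°, forward 8.8 m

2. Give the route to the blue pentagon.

blocked — turn right 78°, forward 5.2 m, then turn right 51°, forward 4.2 m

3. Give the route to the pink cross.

turn right 70°, forward 5.1 m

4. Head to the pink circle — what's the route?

blocked — turn right 78°, forward 5.2 m, then turn right 69°, forward 6.8 m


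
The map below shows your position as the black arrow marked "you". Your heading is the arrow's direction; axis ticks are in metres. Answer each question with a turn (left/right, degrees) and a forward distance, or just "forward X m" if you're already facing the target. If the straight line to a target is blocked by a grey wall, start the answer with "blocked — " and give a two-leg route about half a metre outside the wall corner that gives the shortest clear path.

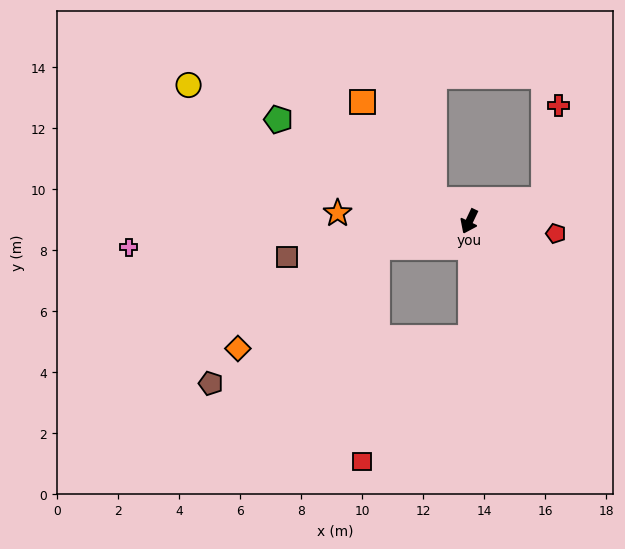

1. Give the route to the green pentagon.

turn right 93°, forward 7.1 m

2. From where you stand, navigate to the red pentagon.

turn left 107°, forward 2.9 m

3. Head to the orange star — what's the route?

turn right 68°, forward 4.3 m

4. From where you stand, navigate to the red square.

blocked — turn left 26°, forward 3.8 m, then turn right 42°, forward 5.4 m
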